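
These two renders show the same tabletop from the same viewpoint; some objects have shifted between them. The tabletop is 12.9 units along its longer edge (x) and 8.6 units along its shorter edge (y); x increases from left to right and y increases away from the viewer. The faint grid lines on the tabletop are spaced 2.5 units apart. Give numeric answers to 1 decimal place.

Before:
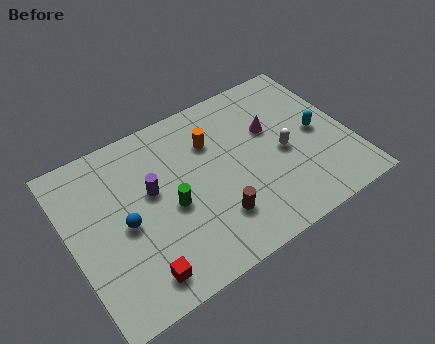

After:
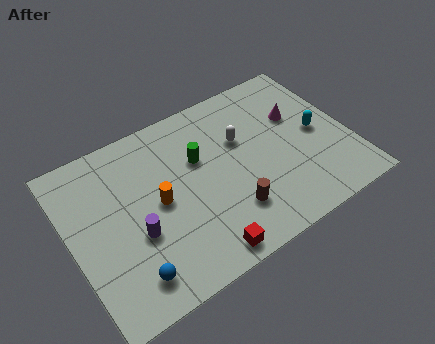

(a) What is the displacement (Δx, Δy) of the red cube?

(2.8, -0.4)

From the two frames, the red cube sits at roughly (2.6, 1.3) before and (5.4, 0.9) after.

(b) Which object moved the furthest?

the orange cylinder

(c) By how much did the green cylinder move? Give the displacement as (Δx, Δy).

(1.6, 1.7)

From the two frames, the green cylinder sits at roughly (4.5, 3.8) before and (6.1, 5.5) after.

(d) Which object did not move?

the cyan capsule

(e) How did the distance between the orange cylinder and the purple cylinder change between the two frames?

-1.6

The distance was about 3.2 in the first image and 1.6 in the second, so they moved 1.6 units closer together.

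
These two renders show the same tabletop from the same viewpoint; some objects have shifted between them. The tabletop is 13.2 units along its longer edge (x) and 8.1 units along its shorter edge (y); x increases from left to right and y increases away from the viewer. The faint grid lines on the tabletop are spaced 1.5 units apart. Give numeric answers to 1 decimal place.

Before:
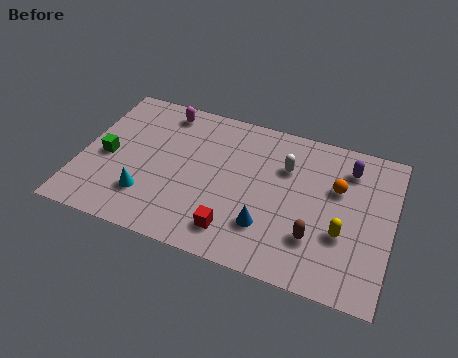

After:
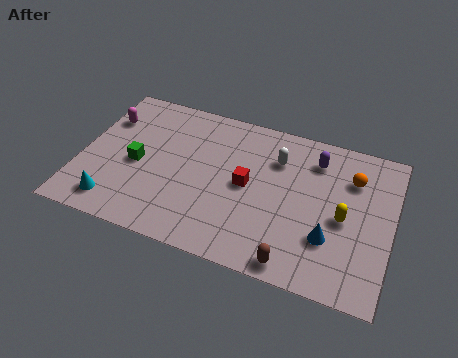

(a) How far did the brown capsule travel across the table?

1.7

From (10.1, 2.3) to (9.4, 0.8), the brown capsule covered √(0.7² + 1.5²) ≈ 1.7 units.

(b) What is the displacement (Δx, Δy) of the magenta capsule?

(-2.4, -1.2)

The magenta capsule started near (3.2, 7.0) and ended near (0.8, 5.8).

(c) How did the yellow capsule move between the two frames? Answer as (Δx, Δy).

(0.0, 0.8)

The yellow capsule started near (11.2, 2.9) and ended near (11.2, 3.7).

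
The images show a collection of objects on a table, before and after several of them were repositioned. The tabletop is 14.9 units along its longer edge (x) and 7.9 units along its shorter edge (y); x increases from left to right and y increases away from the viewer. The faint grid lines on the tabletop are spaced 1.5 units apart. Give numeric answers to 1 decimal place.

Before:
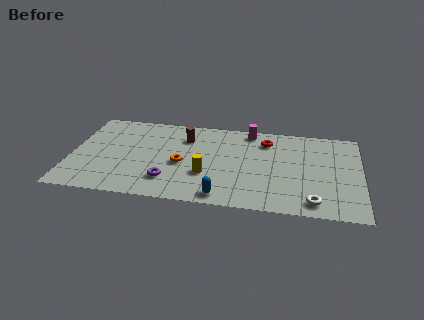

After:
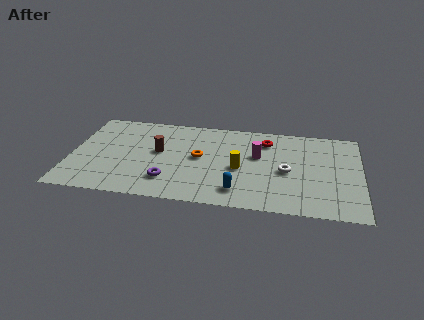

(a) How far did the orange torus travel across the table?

1.1

The orange torus was near (5.7, 3.5) before and (6.6, 4.2) after, so it travelled √(0.9² + 0.7²) ≈ 1.1 units.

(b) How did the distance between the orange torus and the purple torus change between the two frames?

+1.0

Before: roughly 1.7 units apart; after: 2.7. That's 1.0 units further apart.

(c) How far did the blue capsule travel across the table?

1.0

From (7.9, 0.9) to (8.7, 1.5), the blue capsule covered √(0.8² + 0.6²) ≈ 1.0 units.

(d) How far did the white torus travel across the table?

2.9

The white torus moved from about (12.5, 1.1) to (11.1, 3.6), a distance of √(1.4² + 2.5²) ≈ 2.9.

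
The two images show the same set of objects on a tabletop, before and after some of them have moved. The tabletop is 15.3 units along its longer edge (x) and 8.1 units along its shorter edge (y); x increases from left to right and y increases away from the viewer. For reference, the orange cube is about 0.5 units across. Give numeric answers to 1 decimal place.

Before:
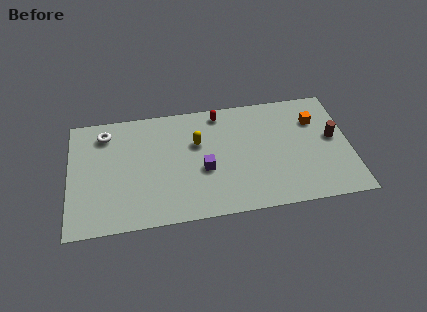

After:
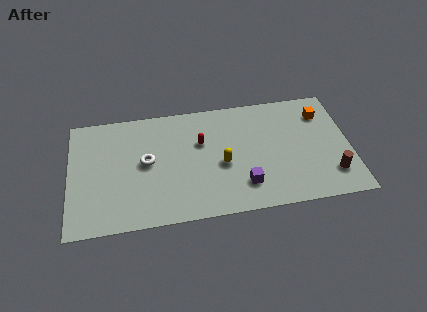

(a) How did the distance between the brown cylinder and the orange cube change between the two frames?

+2.6

The distance was about 1.7 in the first image and 4.3 in the second, so they moved 2.6 units further apart.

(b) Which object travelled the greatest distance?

the white torus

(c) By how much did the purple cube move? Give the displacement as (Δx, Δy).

(2.1, -1.4)

The purple cube was at about (7.3, 3.3) and moved to about (9.4, 1.9).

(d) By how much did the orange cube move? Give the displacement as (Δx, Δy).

(0.4, 0.4)

The orange cube was at about (13.5, 5.8) and moved to about (13.9, 6.2).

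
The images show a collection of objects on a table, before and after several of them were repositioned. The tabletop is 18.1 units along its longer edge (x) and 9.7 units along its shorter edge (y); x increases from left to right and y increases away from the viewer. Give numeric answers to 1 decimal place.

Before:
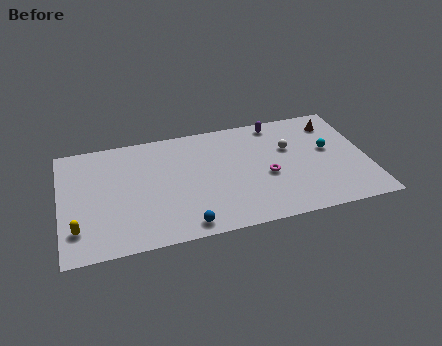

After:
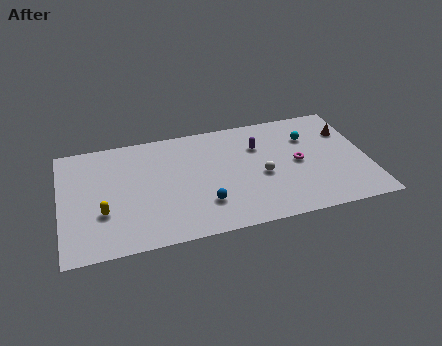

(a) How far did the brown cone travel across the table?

1.1

From (16.4, 7.8) to (17.1, 6.9), the brown cone covered √(0.7² + 0.9²) ≈ 1.1 units.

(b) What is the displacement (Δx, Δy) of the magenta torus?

(1.9, 0.7)

The magenta torus started near (12.1, 4.1) and ended near (14.0, 4.8).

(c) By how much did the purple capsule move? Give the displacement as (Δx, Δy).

(-1.2, -1.8)

The purple capsule started near (13.0, 8.6) and ended near (11.8, 6.8).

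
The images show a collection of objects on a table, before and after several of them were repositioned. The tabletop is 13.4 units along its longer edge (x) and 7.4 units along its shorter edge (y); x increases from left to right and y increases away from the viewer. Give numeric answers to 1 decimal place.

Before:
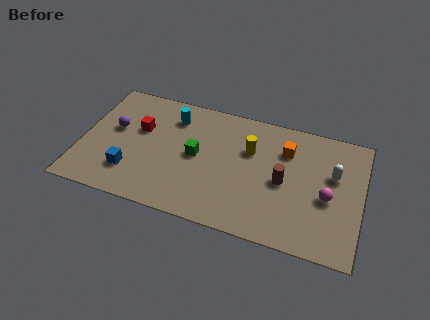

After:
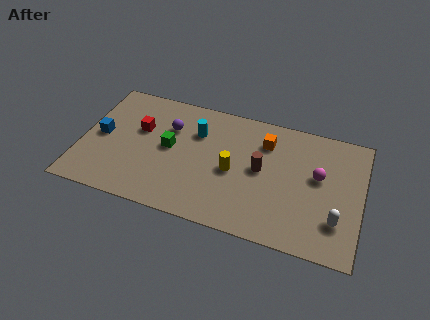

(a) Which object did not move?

the red cube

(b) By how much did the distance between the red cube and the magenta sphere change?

-0.6

They were about 9.2 units apart before and 8.6 after — 0.6 units closer together.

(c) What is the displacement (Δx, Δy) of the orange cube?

(-1.0, 0.2)

From the two frames, the orange cube sits at roughly (9.7, 5.4) before and (8.7, 5.6) after.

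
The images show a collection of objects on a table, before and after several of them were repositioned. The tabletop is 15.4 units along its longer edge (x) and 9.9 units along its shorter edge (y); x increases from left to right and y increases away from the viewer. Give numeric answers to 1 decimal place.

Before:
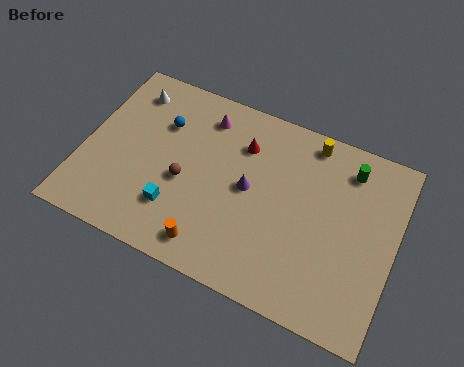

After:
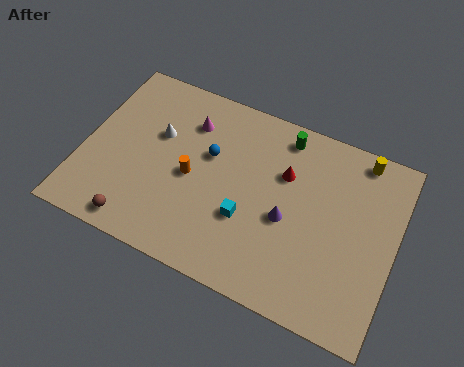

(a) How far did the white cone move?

2.5

The white cone was near (1.8, 8.1) before and (3.5, 6.2) after, so it travelled √(1.7² + 1.9²) ≈ 2.5 units.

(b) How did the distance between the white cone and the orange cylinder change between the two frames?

-5.9

The distance was about 8.4 in the first image and 2.5 in the second, so they moved 5.9 units closer together.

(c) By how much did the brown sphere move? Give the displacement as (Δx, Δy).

(-1.9, -3.1)

From the two frames, the brown sphere sits at roughly (5.1, 4.2) before and (3.2, 1.1) after.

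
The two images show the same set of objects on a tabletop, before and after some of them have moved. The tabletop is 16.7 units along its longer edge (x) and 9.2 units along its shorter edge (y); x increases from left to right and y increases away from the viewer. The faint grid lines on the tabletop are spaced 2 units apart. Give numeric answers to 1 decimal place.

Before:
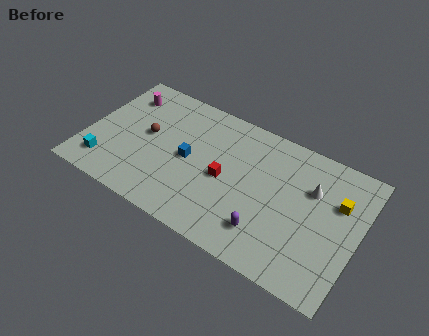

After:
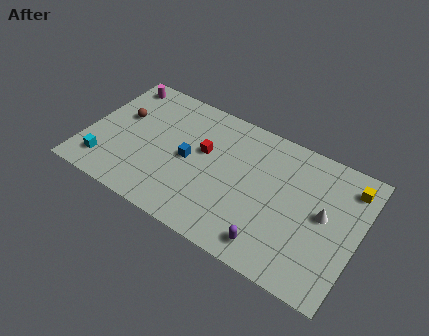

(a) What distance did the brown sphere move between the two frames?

1.8

The brown sphere moved from about (3.6, 5.0) to (1.9, 5.6), a distance of √(1.7² + 0.6²) ≈ 1.8.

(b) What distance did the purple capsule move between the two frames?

0.8

The purple capsule moved from about (11.5, 2.1) to (11.9, 1.4), a distance of √(0.4² + 0.7²) ≈ 0.8.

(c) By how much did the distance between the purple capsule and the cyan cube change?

+0.4

The distance was about 10.0 in the first image and 10.4 in the second, so they moved 0.4 units further apart.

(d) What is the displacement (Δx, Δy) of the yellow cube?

(0.5, 1.4)

From the two frames, the yellow cube sits at roughly (15.3, 6.1) before and (15.8, 7.5) after.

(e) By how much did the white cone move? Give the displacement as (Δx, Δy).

(0.9, -1.3)

The white cone started near (13.7, 6.2) and ended near (14.6, 4.9).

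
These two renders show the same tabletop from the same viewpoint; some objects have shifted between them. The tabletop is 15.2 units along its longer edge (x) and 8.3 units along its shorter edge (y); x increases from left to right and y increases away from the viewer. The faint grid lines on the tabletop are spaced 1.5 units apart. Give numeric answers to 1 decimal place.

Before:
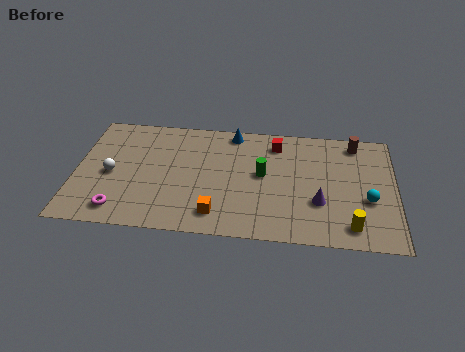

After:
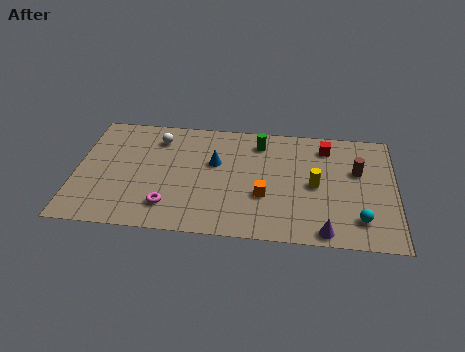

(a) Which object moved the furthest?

the white sphere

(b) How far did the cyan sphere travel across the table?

1.5

The cyan sphere was near (13.9, 3.2) before and (13.5, 1.8) after, so it travelled √(0.4² + 1.4²) ≈ 1.5 units.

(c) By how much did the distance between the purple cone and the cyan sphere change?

-0.4

They were about 2.3 units apart before and 1.9 after — 0.4 units closer together.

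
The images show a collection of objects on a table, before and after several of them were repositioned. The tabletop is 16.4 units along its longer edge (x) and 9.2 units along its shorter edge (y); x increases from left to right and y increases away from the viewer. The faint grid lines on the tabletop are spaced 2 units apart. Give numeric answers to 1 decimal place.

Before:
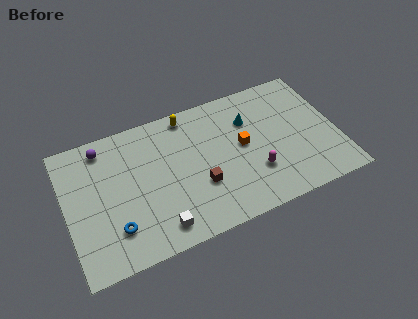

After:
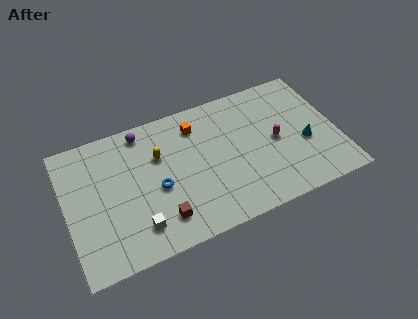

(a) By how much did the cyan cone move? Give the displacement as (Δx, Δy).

(3.1, -2.8)

The cyan cone started near (11.3, 6.5) and ended near (14.4, 3.7).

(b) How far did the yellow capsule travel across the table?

2.9

The yellow capsule was near (7.7, 8.2) before and (5.7, 6.1) after, so it travelled √(2.0² + 2.1²) ≈ 2.9 units.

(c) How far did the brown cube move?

2.8

From (7.9, 3.2) to (5.4, 1.9), the brown cube covered √(2.5² + 1.3²) ≈ 2.8 units.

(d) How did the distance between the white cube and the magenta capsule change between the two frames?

+2.9

The distance was about 6.2 in the first image and 9.1 in the second, so they moved 2.9 units further apart.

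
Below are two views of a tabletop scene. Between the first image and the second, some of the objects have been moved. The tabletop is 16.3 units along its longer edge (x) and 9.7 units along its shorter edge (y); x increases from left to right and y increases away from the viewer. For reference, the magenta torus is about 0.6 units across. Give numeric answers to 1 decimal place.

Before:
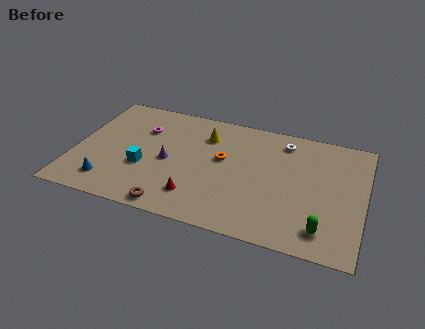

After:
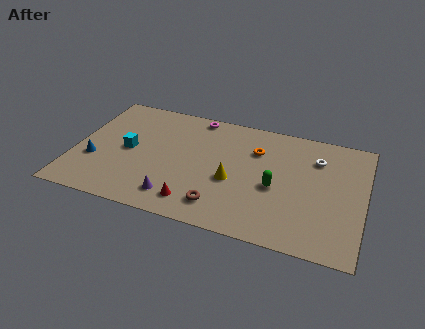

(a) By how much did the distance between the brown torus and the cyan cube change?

+3.0

They were about 3.3 units apart before and 6.3 after — 3.0 units further apart.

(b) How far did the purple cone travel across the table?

2.9

The purple cone moved from about (5.3, 4.5) to (6.0, 1.7), a distance of √(0.7² + 2.8²) ≈ 2.9.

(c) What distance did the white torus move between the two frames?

2.1

The white torus was near (11.6, 8.1) before and (13.5, 7.2) after, so it travelled √(1.9² + 0.9²) ≈ 2.1 units.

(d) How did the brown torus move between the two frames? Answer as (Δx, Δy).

(2.6, 0.9)

The brown torus was at about (5.9, 0.9) and moved to about (8.5, 1.8).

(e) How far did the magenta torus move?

3.5

From (3.6, 6.8) to (6.5, 8.8), the magenta torus covered √(2.9² + 2.0²) ≈ 3.5 units.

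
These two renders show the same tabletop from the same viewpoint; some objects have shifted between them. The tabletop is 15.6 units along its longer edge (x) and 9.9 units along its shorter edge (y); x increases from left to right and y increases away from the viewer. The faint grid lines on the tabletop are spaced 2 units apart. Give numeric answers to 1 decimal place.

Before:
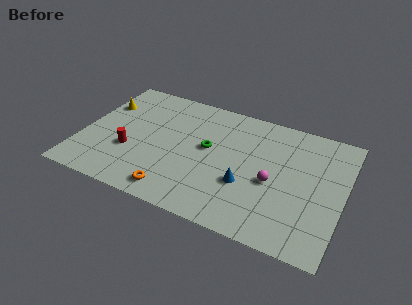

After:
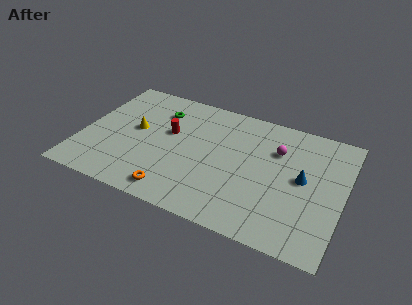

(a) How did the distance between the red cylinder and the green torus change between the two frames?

-3.1

Before: roughly 4.9 units apart; after: 1.8. That's 3.1 units closer together.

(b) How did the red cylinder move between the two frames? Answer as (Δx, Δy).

(2.1, 2.4)

From the two frames, the red cylinder sits at roughly (3.0, 3.5) before and (5.1, 5.9) after.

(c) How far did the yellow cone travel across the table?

2.7

The yellow cone was near (0.9, 6.9) before and (3.1, 5.4) after, so it travelled √(2.2² + 1.5²) ≈ 2.7 units.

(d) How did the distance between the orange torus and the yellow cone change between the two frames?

-2.6

They were about 7.6 units apart before and 5.0 after — 2.6 units closer together.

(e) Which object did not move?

the orange torus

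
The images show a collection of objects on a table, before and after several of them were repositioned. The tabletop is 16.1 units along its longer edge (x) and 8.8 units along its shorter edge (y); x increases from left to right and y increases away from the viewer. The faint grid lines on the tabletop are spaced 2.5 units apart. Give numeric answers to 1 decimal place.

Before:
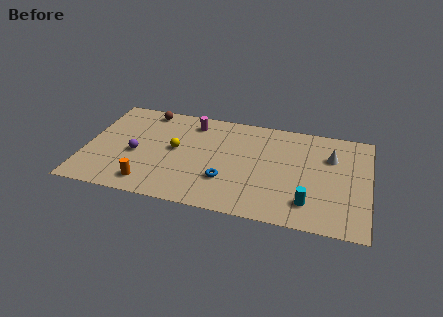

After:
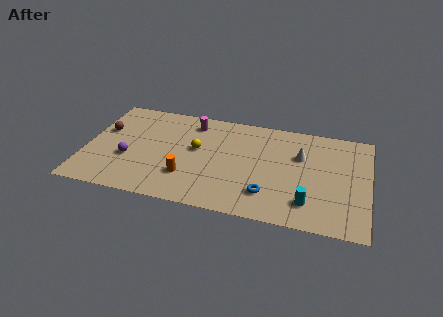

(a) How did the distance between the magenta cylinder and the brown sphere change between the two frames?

+2.6

The distance was about 2.7 in the first image and 5.3 in the second, so they moved 2.6 units further apart.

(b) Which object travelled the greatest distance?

the brown sphere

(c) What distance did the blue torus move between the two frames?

2.5

The blue torus was near (8.1, 2.7) before and (10.5, 2.1) after, so it travelled √(2.4² + 0.6²) ≈ 2.5 units.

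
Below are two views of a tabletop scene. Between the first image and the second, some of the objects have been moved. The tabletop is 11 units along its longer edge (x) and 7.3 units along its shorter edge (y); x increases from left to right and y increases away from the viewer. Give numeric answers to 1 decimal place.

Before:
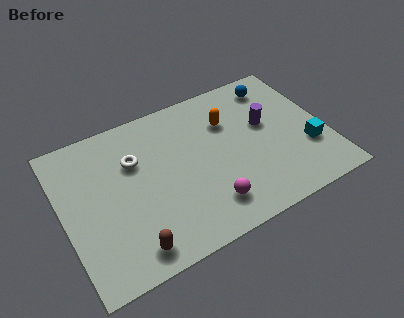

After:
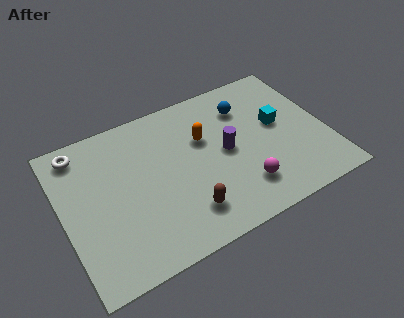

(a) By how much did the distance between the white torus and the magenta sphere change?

+3.4

Before: roughly 4.3 units apart; after: 7.7. That's 3.4 units further apart.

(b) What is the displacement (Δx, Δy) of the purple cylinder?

(-1.8, -0.6)

The purple cylinder started near (8.6, 4.3) and ended near (6.8, 3.7).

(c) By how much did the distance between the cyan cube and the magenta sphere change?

-1.4

The distance was about 4.5 in the first image and 3.1 in the second, so they moved 1.4 units closer together.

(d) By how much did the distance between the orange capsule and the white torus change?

+1.2

Before: roughly 4.0 units apart; after: 5.2. That's 1.2 units further apart.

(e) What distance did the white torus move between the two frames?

2.5

The white torus was near (3.1, 4.9) before and (1.0, 6.3) after, so it travelled √(2.1² + 1.4²) ≈ 2.5 units.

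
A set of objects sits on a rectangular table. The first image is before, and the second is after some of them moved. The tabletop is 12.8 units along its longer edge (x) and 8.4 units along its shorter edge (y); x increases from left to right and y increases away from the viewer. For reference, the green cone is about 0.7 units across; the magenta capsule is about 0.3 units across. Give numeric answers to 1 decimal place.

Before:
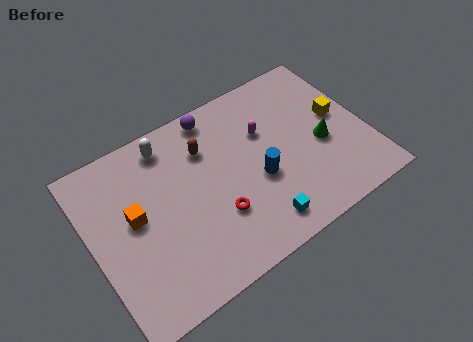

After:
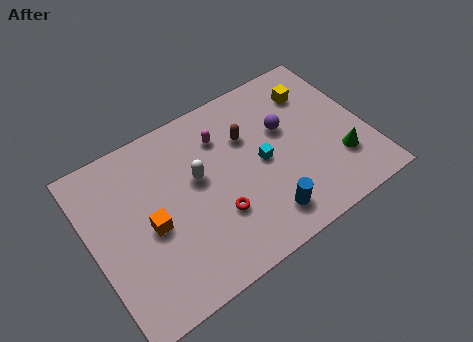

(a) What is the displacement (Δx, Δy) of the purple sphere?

(2.9, -2.3)

From the two frames, the purple sphere sits at roughly (6.3, 7.5) before and (9.2, 5.2) after.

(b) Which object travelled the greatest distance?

the purple sphere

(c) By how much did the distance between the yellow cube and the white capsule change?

-2.1

They were about 8.1 units apart before and 6.0 after — 2.1 units closer together.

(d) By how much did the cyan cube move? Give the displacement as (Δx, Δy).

(0.7, 2.8)

From the two frames, the cyan cube sits at roughly (7.2, 1.3) before and (7.9, 4.1) after.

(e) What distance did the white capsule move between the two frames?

2.5

From (4.0, 7.2) to (5.0, 4.9), the white capsule covered √(1.0² + 2.3²) ≈ 2.5 units.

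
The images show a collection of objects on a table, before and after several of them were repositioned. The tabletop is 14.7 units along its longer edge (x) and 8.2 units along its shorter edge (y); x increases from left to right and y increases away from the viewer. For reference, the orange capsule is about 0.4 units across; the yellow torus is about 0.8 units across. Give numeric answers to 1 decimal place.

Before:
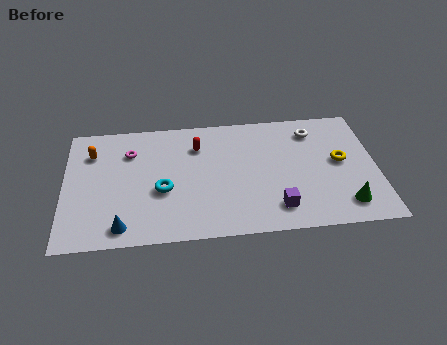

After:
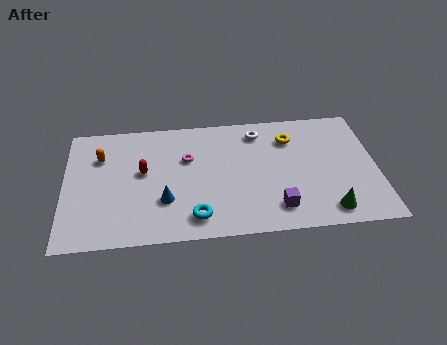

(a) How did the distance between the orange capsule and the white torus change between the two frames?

-2.9

Before: roughly 10.5 units apart; after: 7.6. That's 2.9 units closer together.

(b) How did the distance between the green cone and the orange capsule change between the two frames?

-1.1

Before: roughly 12.7 units apart; after: 11.6. That's 1.1 units closer together.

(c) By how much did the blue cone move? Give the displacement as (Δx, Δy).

(2.0, 1.5)

The blue cone was at about (2.7, 1.1) and moved to about (4.7, 2.6).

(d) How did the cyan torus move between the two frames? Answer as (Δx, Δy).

(1.5, -1.9)

The cyan torus started near (4.6, 3.3) and ended near (6.1, 1.4).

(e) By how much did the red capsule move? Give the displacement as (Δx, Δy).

(-2.6, -1.5)

The red capsule was at about (6.3, 6.1) and moved to about (3.7, 4.6).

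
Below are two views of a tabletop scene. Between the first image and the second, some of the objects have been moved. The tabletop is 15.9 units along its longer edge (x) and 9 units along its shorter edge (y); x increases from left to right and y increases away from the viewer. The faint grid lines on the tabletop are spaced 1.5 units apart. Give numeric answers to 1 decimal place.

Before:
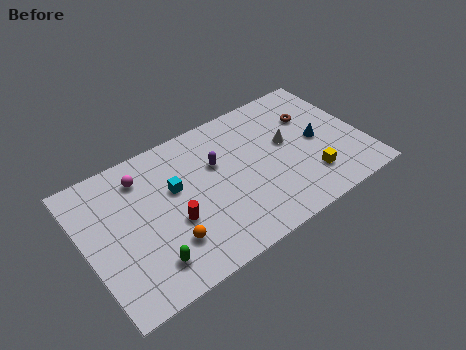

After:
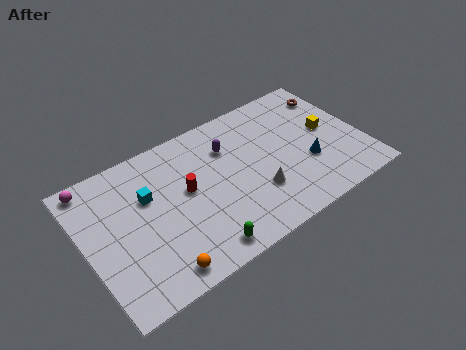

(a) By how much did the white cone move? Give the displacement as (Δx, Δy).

(-2.2, -2.3)

From the two frames, the white cone sits at roughly (11.7, 5.1) before and (9.5, 2.8) after.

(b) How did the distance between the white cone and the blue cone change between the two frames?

+1.3

They were about 1.8 units apart before and 3.1 after — 1.3 units further apart.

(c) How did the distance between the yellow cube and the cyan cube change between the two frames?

+2.4

They were about 8.0 units apart before and 10.4 after — 2.4 units further apart.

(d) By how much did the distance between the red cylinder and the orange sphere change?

+3.3

Before: roughly 1.2 units apart; after: 4.5. That's 3.3 units further apart.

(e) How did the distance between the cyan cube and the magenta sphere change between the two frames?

+1.3

The distance was about 2.3 in the first image and 3.6 in the second, so they moved 1.3 units further apart.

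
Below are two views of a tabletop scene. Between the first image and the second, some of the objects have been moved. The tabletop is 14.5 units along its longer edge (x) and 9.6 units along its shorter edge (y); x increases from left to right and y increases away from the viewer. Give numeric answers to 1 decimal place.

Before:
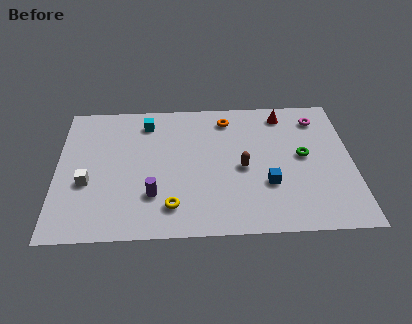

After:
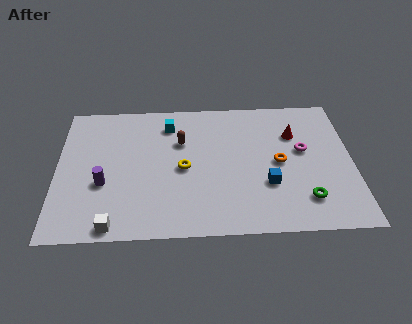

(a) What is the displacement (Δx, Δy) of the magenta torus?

(-0.8, -2.3)

The magenta torus started near (12.9, 7.8) and ended near (12.1, 5.5).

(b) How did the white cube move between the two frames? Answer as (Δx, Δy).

(1.3, -2.9)

From the two frames, the white cube sits at roughly (1.5, 3.7) before and (2.8, 0.8) after.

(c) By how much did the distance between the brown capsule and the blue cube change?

+3.6

The distance was about 1.7 in the first image and 5.3 in the second, so they moved 3.6 units further apart.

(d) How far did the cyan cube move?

1.1

From (4.4, 7.9) to (5.5, 7.7), the cyan cube covered √(1.1² + 0.2²) ≈ 1.1 units.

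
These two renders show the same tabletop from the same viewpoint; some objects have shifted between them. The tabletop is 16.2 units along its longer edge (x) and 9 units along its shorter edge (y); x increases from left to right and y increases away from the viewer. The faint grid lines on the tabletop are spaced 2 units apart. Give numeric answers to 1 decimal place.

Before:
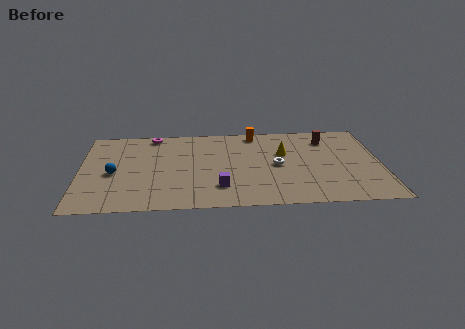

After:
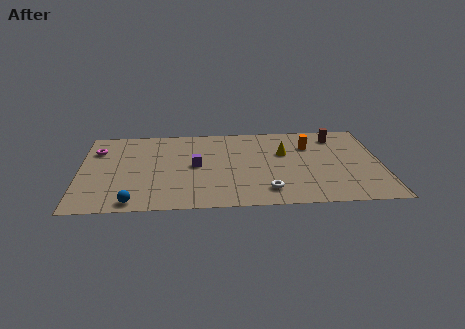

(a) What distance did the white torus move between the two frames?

2.8

From (10.6, 4.4) to (10.0, 1.7), the white torus covered √(0.6² + 2.7²) ≈ 2.8 units.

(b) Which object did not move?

the yellow cone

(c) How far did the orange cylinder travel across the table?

3.3

From (9.5, 8.0) to (12.4, 6.4), the orange cylinder covered √(2.9² + 1.6²) ≈ 3.3 units.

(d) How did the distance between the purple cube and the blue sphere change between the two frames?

-1.0

The distance was about 6.0 in the first image and 5.0 in the second, so they moved 1.0 units closer together.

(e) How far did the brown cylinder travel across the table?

0.6

From (13.4, 7.1) to (13.9, 7.4), the brown cylinder covered √(0.5² + 0.3²) ≈ 0.6 units.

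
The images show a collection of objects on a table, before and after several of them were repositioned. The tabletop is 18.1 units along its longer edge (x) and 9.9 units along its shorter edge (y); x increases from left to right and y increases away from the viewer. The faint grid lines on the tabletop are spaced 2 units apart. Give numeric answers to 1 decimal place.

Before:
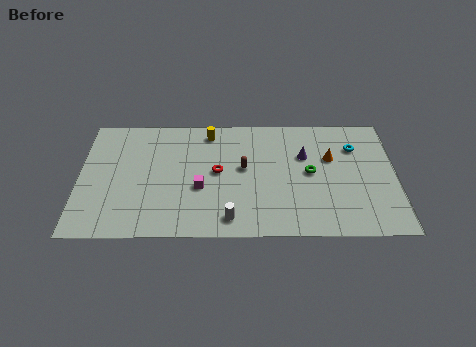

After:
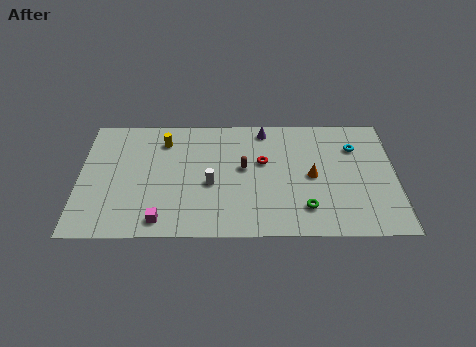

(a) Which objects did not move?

the brown capsule and the cyan torus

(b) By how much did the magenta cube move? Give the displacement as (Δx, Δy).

(-2.2, -2.6)

The magenta cube was at about (6.9, 3.9) and moved to about (4.7, 1.3).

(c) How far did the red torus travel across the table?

2.7

The red torus moved from about (7.9, 5.2) to (10.5, 6.0), a distance of √(2.6² + 0.8²) ≈ 2.7.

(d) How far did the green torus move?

2.9

From (13.2, 5.1) to (12.9, 2.2), the green torus covered √(0.3² + 2.9²) ≈ 2.9 units.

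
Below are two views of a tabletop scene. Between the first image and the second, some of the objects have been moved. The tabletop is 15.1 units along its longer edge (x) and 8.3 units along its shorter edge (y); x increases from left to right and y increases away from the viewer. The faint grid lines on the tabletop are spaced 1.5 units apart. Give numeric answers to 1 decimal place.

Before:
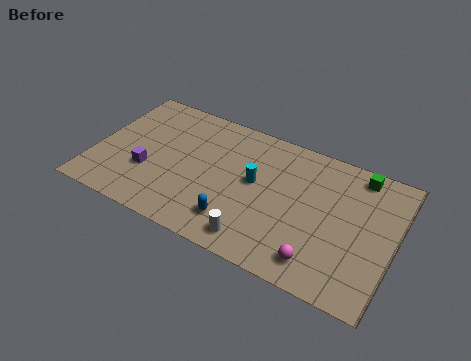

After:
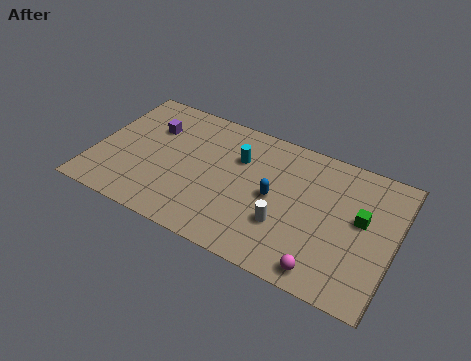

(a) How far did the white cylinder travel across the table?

1.9

From (8.6, 1.2) to (9.8, 2.7), the white cylinder covered √(1.2² + 1.5²) ≈ 1.9 units.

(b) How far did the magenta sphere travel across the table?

0.5

From (11.7, 1.4) to (12.0, 1.0), the magenta sphere covered √(0.3² + 0.4²) ≈ 0.5 units.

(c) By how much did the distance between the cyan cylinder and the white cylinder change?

+0.6

The distance was about 3.4 in the first image and 4.0 in the second, so they moved 0.6 units further apart.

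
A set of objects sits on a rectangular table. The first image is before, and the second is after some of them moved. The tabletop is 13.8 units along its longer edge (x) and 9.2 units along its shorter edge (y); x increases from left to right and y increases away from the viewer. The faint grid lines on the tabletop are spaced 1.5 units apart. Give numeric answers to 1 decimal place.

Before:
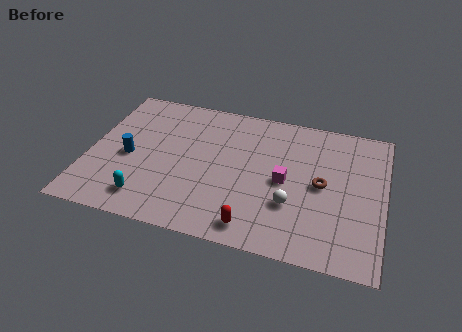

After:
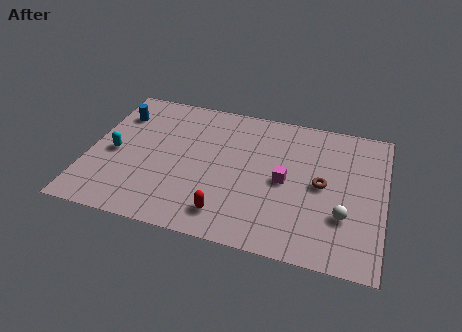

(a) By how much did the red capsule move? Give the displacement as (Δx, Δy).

(-1.3, 0.4)

The red capsule started near (8.0, 1.2) and ended near (6.7, 1.6).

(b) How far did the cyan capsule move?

3.2

From (3.0, 1.6) to (1.2, 4.2), the cyan capsule covered √(1.8² + 2.6²) ≈ 3.2 units.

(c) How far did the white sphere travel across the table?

2.4

From (9.6, 3.0) to (12.0, 2.9), the white sphere covered √(2.4² + 0.1²) ≈ 2.4 units.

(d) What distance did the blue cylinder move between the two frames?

2.9

The blue cylinder was near (1.9, 4.1) before and (1.1, 6.9) after, so it travelled √(0.8² + 2.8²) ≈ 2.9 units.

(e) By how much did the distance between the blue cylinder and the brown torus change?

+1.1

The distance was about 9.0 in the first image and 10.1 in the second, so they moved 1.1 units further apart.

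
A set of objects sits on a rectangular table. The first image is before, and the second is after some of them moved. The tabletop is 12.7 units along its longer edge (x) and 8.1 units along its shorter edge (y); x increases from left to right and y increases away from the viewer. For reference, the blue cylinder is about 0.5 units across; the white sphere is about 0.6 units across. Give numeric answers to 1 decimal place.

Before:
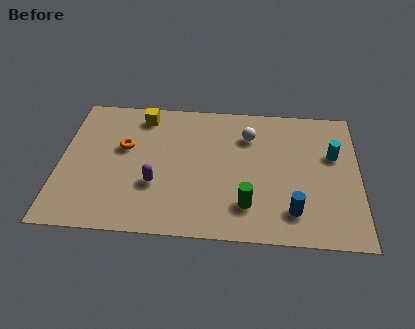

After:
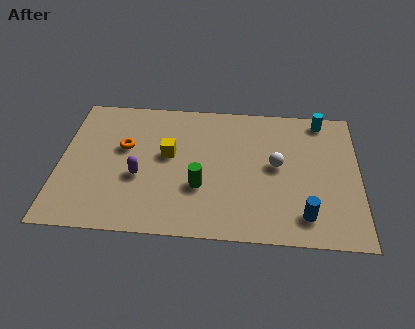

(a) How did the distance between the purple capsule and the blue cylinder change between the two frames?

+1.3

The distance was about 5.9 in the first image and 7.2 in the second, so they moved 1.3 units further apart.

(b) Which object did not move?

the orange torus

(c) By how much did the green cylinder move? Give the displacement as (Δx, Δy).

(-2.0, 0.9)

The green cylinder started near (8.0, 1.9) and ended near (6.0, 2.8).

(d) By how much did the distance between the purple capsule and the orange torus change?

-0.7

Before: roughly 2.5 units apart; after: 1.8. That's 0.7 units closer together.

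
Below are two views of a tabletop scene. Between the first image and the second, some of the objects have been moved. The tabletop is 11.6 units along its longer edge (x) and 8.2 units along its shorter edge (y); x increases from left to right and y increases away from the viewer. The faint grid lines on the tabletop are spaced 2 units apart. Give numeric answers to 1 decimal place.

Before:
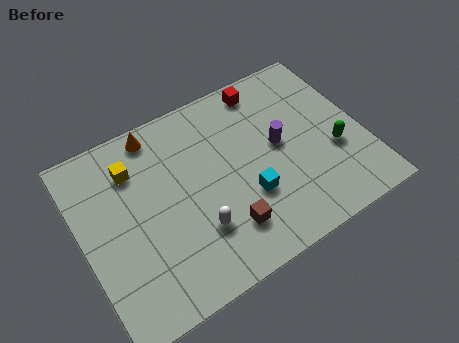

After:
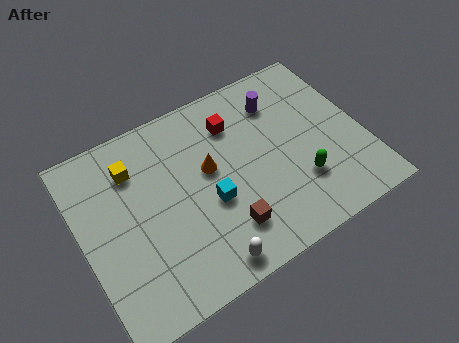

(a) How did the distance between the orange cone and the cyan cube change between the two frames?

-4.1

The distance was about 5.5 in the first image and 1.4 in the second, so they moved 4.1 units closer together.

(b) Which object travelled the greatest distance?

the orange cone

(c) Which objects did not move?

the brown cube and the yellow cube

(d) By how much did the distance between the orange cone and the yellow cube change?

+1.7

Before: roughly 1.6 units apart; after: 3.3. That's 1.7 units further apart.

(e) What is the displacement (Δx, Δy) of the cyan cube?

(-1.5, 0.5)

The cyan cube started near (6.6, 2.8) and ended near (5.1, 3.3).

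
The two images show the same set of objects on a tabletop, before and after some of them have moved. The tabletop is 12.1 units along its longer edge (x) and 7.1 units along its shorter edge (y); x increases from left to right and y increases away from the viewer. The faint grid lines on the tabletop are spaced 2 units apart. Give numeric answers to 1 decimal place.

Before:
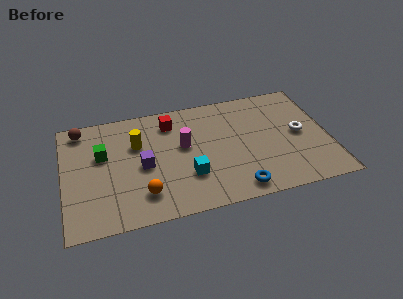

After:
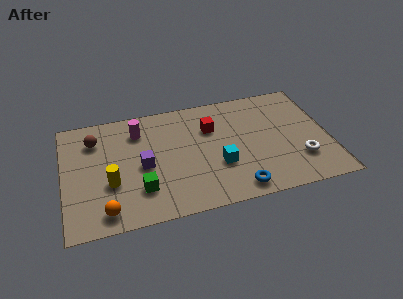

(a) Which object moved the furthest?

the green cube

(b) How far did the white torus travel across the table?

1.6

The white torus was near (10.8, 3.6) before and (10.7, 2.0) after, so it travelled √(0.1² + 1.6²) ≈ 1.6 units.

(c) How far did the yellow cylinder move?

2.5

The yellow cylinder was near (3.4, 4.7) before and (2.1, 2.6) after, so it travelled √(1.3² + 2.1²) ≈ 2.5 units.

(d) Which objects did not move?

the blue torus and the purple cube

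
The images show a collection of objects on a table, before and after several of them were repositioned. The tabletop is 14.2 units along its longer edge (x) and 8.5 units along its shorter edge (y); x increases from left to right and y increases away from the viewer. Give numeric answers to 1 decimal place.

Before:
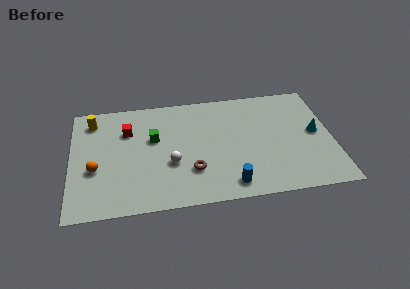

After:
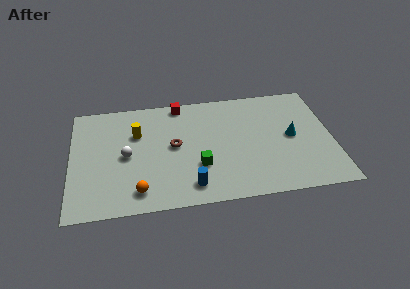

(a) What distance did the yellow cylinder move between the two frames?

2.7

From (1.2, 7.0) to (3.6, 5.7), the yellow cylinder covered √(2.4² + 1.3²) ≈ 2.7 units.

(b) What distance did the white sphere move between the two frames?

2.6

From (5.4, 3.2) to (3.0, 4.1), the white sphere covered √(2.4² + 0.9²) ≈ 2.6 units.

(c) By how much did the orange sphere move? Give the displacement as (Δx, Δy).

(2.3, -1.9)

The orange sphere started near (1.3, 3.3) and ended near (3.6, 1.4).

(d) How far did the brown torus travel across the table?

2.2

The brown torus was near (6.5, 2.5) before and (5.6, 4.5) after, so it travelled √(0.9² + 2.0²) ≈ 2.2 units.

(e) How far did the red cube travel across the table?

3.4

The red cube moved from about (3.1, 6.0) to (6.0, 7.7), a distance of √(2.9² + 1.7²) ≈ 3.4.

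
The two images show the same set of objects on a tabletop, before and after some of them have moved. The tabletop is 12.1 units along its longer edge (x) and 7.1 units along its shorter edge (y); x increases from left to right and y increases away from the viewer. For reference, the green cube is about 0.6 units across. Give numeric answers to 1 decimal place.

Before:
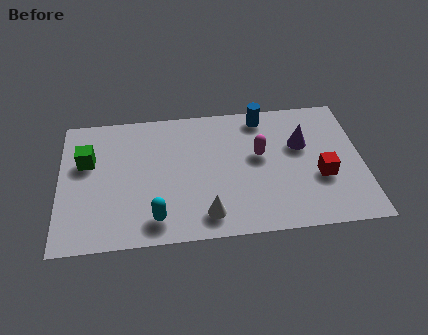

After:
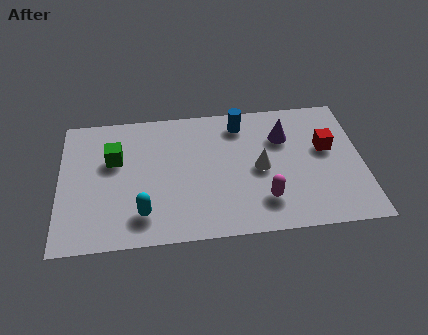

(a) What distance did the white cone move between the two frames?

3.1

The white cone was near (5.8, 1.2) before and (8.0, 3.4) after, so it travelled √(2.2² + 2.2²) ≈ 3.1 units.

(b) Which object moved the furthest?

the white cone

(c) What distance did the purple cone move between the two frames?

0.9

From (9.7, 4.5) to (9.0, 5.0), the purple cone covered √(0.7² + 0.5²) ≈ 0.9 units.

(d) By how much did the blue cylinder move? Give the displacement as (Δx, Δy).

(-0.9, -0.3)

The blue cylinder was at about (8.2, 6.2) and moved to about (7.3, 5.9).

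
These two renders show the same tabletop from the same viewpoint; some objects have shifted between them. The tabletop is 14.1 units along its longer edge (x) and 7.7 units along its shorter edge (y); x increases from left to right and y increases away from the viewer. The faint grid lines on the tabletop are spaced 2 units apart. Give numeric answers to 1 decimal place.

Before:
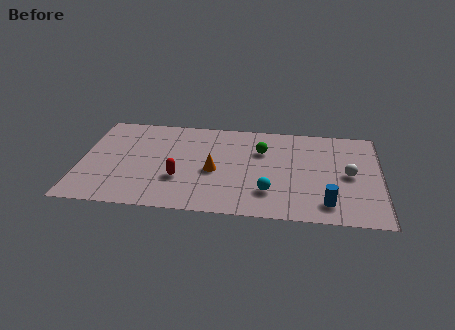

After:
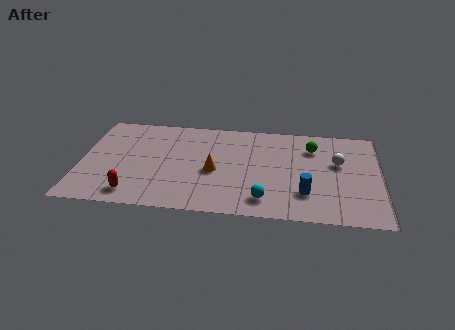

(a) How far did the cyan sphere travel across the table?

0.6

The cyan sphere moved from about (8.9, 2.0) to (8.7, 1.4), a distance of √(0.2² + 0.6²) ≈ 0.6.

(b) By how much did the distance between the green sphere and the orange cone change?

+2.3

They were about 2.9 units apart before and 5.2 after — 2.3 units further apart.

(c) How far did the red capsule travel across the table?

2.5

The red capsule was near (4.7, 2.6) before and (2.6, 1.2) after, so it travelled √(2.1² + 1.4²) ≈ 2.5 units.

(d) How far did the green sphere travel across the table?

2.5

From (8.5, 5.3) to (10.9, 5.8), the green sphere covered √(2.4² + 0.5²) ≈ 2.5 units.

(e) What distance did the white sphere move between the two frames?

1.0

From (12.6, 3.8) to (12.1, 4.7), the white sphere covered √(0.5² + 0.9²) ≈ 1.0 units.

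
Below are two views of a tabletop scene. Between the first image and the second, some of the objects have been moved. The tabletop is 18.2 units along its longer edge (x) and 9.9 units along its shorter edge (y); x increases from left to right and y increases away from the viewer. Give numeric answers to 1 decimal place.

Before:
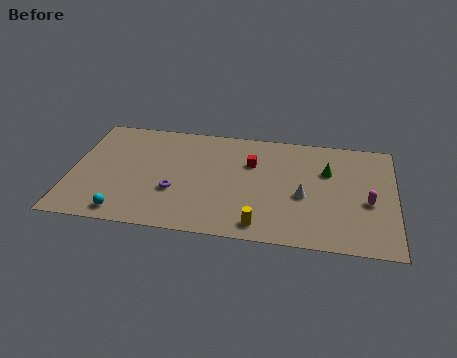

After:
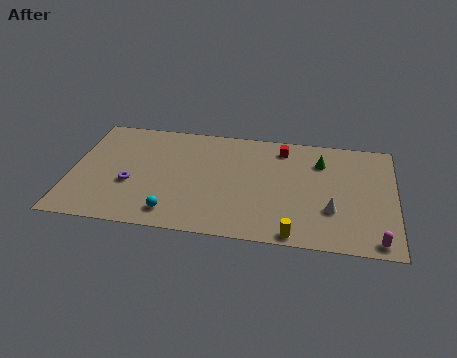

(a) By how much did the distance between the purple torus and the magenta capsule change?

+3.3

They were about 10.8 units apart before and 14.1 after — 3.3 units further apart.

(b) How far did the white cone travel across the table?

1.9

The white cone moved from about (13.1, 4.2) to (14.7, 3.2), a distance of √(1.6² + 1.0²) ≈ 1.9.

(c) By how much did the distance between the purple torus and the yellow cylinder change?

+4.4

The distance was about 5.4 in the first image and 9.8 in the second, so they moved 4.4 units further apart.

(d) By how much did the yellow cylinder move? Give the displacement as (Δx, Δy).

(1.9, -0.5)

The yellow cylinder started near (10.8, 1.3) and ended near (12.7, 0.8).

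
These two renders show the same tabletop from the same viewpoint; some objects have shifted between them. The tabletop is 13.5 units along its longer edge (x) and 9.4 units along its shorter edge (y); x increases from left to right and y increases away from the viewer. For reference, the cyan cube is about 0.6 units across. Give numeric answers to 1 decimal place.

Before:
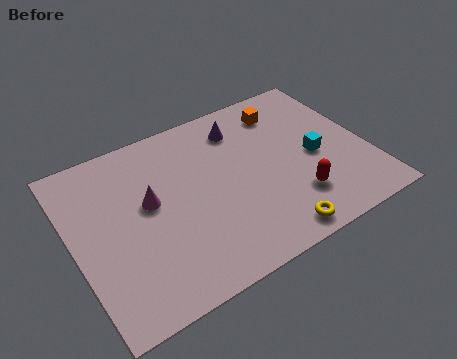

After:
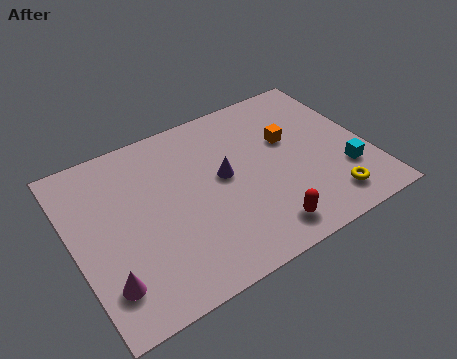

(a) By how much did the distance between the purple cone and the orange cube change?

+1.2

Before: roughly 2.1 units apart; after: 3.3. That's 1.2 units further apart.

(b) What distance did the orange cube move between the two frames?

1.8

The orange cube moved from about (10.2, 7.6) to (10.1, 5.8), a distance of √(0.1² + 1.8²) ≈ 1.8.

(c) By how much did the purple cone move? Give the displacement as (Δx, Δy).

(-1.2, -2.4)

From the two frames, the purple cone sits at roughly (8.1, 7.5) before and (6.9, 5.1) after.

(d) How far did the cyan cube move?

1.9

The cyan cube was near (11.1, 4.3) before and (12.2, 2.8) after, so it travelled √(1.1² + 1.5²) ≈ 1.9 units.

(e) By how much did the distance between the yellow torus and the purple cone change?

-1.0

Before: roughly 6.5 units apart; after: 5.5. That's 1.0 units closer together.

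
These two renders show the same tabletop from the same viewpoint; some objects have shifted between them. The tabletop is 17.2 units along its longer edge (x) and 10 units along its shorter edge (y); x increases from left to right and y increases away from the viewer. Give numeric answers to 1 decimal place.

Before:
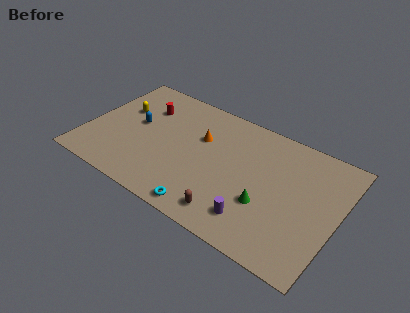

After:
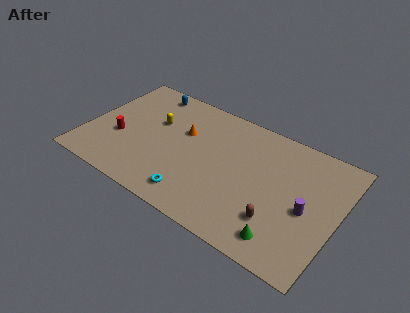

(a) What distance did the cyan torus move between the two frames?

1.1

The cyan torus was near (8.9, 1.0) before and (8.0, 1.6) after, so it travelled √(0.9² + 0.6²) ≈ 1.1 units.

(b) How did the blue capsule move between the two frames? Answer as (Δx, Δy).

(0.2, 3.3)

From the two frames, the blue capsule sits at roughly (3.2, 5.5) before and (3.4, 8.8) after.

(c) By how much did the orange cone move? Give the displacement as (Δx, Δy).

(-1.2, -0.1)

From the two frames, the orange cone sits at roughly (7.6, 6.5) before and (6.4, 6.4) after.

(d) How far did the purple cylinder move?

4.0

The purple cylinder moved from about (12.1, 2.0) to (15.2, 4.5), a distance of √(3.1² + 2.5²) ≈ 4.0.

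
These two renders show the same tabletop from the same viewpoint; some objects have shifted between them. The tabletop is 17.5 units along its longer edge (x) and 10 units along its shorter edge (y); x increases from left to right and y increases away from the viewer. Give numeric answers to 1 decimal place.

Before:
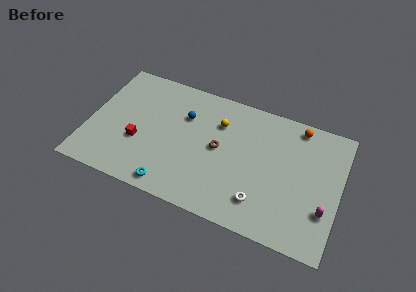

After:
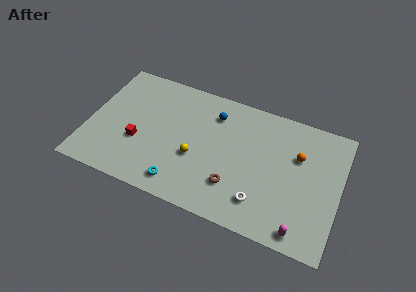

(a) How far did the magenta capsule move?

2.4

The magenta capsule moved from about (16.6, 3.1) to (15.2, 1.1), a distance of √(1.4² + 2.0²) ≈ 2.4.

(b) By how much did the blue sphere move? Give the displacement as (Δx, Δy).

(2.0, 0.9)

The blue sphere was at about (6.5, 6.9) and moved to about (8.5, 7.8).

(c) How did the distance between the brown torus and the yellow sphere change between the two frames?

+1.0

Before: roughly 2.0 units apart; after: 3.0. That's 1.0 units further apart.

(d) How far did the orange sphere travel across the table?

2.3

The orange sphere moved from about (14.3, 8.9) to (14.5, 6.6), a distance of √(0.2² + 2.3²) ≈ 2.3.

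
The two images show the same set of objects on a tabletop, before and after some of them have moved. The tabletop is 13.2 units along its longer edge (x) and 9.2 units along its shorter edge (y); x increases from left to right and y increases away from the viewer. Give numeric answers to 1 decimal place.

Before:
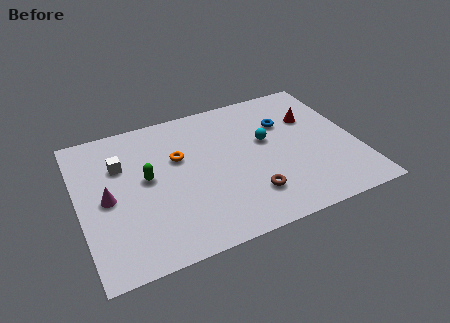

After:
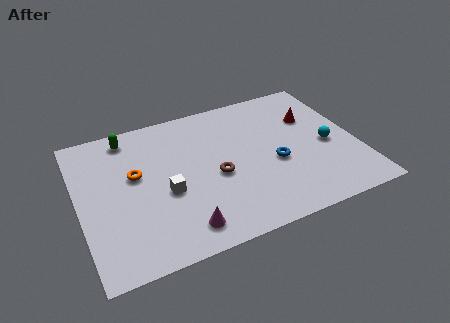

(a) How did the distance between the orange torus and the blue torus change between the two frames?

+1.5

They were about 5.2 units apart before and 6.7 after — 1.5 units further apart.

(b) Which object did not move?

the red cone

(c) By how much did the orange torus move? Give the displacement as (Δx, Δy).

(-2.1, -0.4)

From the two frames, the orange torus sits at roughly (4.8, 5.8) before and (2.7, 5.4) after.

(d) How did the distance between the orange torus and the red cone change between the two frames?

+2.1

Before: roughly 6.5 units apart; after: 8.6. That's 2.1 units further apart.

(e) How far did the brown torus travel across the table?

2.3

The brown torus was near (7.8, 2.2) before and (6.4, 4.0) after, so it travelled √(1.4² + 1.8²) ≈ 2.3 units.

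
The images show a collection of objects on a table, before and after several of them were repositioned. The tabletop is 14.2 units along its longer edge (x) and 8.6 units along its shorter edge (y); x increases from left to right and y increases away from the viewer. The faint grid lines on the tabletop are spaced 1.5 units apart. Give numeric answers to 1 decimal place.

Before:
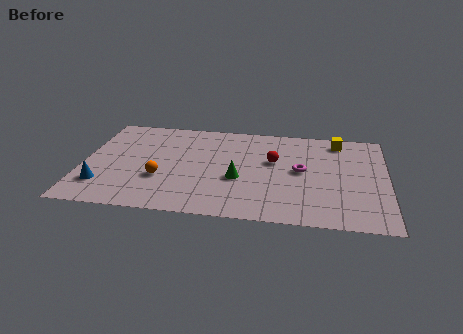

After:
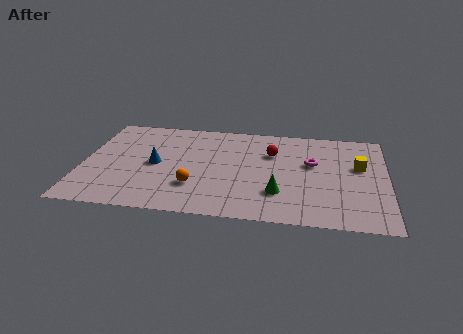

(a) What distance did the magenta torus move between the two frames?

0.9

The magenta torus was near (10.2, 4.5) before and (10.7, 5.2) after, so it travelled √(0.5² + 0.7²) ≈ 0.9 units.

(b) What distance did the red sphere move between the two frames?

0.7

The red sphere was near (8.9, 5.2) before and (8.8, 5.9) after, so it travelled √(0.1² + 0.7²) ≈ 0.7 units.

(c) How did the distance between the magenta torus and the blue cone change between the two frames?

-2.1

Before: roughly 9.5 units apart; after: 7.4. That's 2.1 units closer together.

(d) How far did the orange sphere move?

1.7

The orange sphere was near (3.7, 3.0) before and (5.3, 2.5) after, so it travelled √(1.6² + 0.5²) ≈ 1.7 units.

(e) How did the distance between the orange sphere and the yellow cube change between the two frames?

-1.2

Before: roughly 9.3 units apart; after: 8.1. That's 1.2 units closer together.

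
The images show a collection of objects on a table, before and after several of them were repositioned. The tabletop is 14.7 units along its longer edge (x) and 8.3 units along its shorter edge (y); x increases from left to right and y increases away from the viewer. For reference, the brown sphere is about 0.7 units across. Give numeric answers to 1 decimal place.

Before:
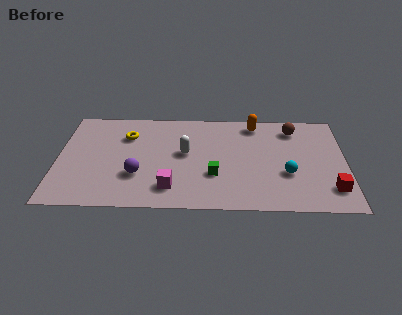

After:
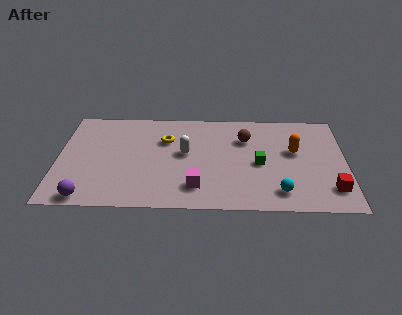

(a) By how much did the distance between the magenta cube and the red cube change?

-1.3

They were about 8.1 units apart before and 6.8 after — 1.3 units closer together.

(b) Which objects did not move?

the red cube and the white capsule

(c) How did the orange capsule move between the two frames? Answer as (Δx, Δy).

(2.0, -2.3)

From the two frames, the orange capsule sits at roughly (10.1, 7.2) before and (12.1, 4.9) after.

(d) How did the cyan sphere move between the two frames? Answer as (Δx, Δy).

(-0.4, -1.5)

The cyan sphere was at about (11.7, 3.0) and moved to about (11.3, 1.5).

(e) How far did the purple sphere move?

3.1

The purple sphere moved from about (4.1, 2.7) to (1.6, 0.8), a distance of √(2.5² + 1.9²) ≈ 3.1.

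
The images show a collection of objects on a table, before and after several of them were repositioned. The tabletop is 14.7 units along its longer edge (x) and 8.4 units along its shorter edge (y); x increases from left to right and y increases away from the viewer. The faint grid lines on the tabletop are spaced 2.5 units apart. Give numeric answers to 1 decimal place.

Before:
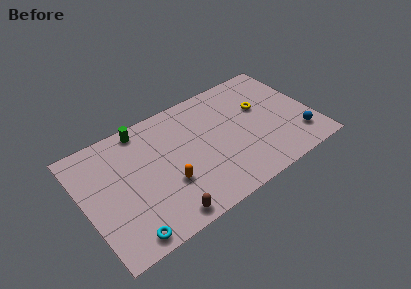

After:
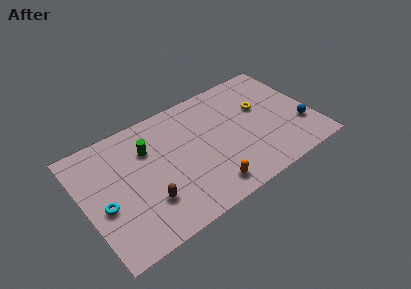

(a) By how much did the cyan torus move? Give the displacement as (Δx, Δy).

(-1.0, 2.6)

From the two frames, the cyan torus sits at roughly (2.1, 0.9) before and (1.1, 3.5) after.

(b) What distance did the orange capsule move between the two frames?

2.8

The orange capsule moved from about (5.1, 2.9) to (7.4, 1.3), a distance of √(2.3² + 1.6²) ≈ 2.8.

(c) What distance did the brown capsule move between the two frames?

1.7

The brown capsule moved from about (4.5, 0.9) to (3.7, 2.4), a distance of √(0.8² + 1.5²) ≈ 1.7.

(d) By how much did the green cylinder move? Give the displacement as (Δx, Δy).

(0.1, -1.6)

From the two frames, the green cylinder sits at roughly (4.2, 7.5) before and (4.3, 5.9) after.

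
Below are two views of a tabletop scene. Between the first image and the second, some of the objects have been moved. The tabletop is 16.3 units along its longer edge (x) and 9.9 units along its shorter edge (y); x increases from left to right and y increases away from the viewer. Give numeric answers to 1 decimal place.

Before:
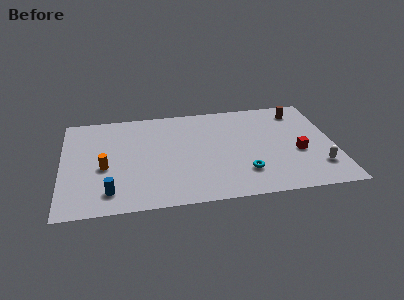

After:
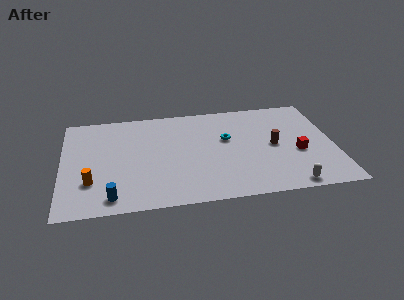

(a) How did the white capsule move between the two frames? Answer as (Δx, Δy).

(-1.8, -1.5)

The white capsule was at about (15.2, 2.4) and moved to about (13.4, 0.9).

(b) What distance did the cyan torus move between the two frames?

3.6

The cyan torus was near (10.8, 2.5) before and (9.9, 6.0) after, so it travelled √(0.9² + 3.5²) ≈ 3.6 units.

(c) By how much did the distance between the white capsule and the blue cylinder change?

-1.9

They were about 12.4 units apart before and 10.5 after — 1.9 units closer together.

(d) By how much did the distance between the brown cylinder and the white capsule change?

-1.8

Before: roughly 5.9 units apart; after: 4.1. That's 1.8 units closer together.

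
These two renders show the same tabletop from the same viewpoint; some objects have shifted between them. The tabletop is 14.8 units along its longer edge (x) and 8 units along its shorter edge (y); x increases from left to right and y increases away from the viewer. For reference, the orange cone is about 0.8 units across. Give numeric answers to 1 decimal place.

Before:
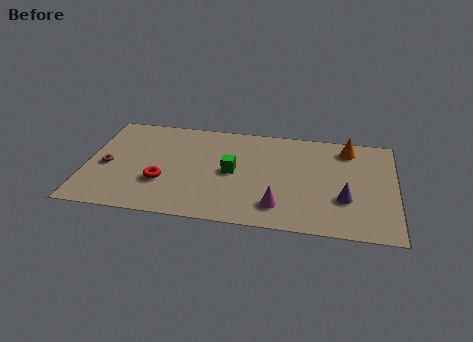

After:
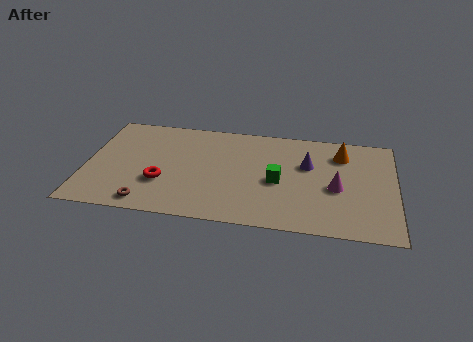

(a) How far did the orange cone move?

0.6

The orange cone moved from about (12.5, 6.7) to (12.2, 6.2), a distance of √(0.3² + 0.5²) ≈ 0.6.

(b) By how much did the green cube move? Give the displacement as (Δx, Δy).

(2.2, -0.4)

The green cube was at about (7.0, 4.0) and moved to about (9.2, 3.6).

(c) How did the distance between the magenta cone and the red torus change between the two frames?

+2.6

Before: roughly 5.7 units apart; after: 8.3. That's 2.6 units further apart.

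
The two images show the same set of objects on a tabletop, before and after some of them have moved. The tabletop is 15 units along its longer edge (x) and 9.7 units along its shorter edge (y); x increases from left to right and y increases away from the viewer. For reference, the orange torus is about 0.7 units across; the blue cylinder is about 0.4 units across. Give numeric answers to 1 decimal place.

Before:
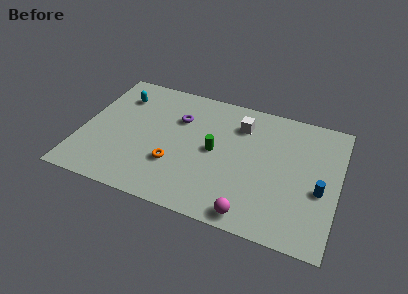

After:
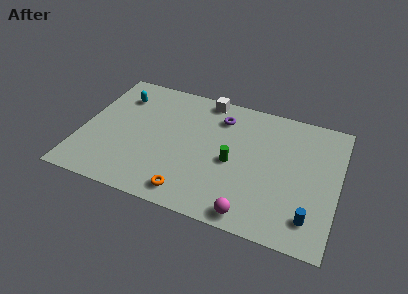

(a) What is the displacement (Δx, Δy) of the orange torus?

(1.1, -1.8)

The orange torus was at about (5.6, 3.1) and moved to about (6.7, 1.3).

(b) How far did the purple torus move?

2.6

From (5.5, 6.7) to (7.9, 7.6), the purple torus covered √(2.4² + 0.9²) ≈ 2.6 units.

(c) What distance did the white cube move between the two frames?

2.6

The white cube was near (9.1, 7.4) before and (6.9, 8.8) after, so it travelled √(2.2² + 1.4²) ≈ 2.6 units.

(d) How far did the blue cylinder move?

2.1

The blue cylinder was near (14.0, 4.0) before and (13.6, 1.9) after, so it travelled √(0.4² + 2.1²) ≈ 2.1 units.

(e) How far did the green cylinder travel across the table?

1.2

The green cylinder moved from about (7.8, 4.9) to (8.9, 4.4), a distance of √(1.1² + 0.5²) ≈ 1.2.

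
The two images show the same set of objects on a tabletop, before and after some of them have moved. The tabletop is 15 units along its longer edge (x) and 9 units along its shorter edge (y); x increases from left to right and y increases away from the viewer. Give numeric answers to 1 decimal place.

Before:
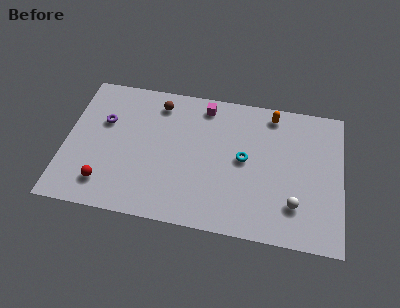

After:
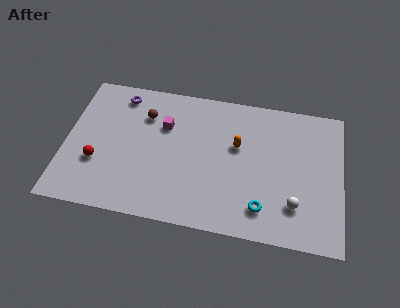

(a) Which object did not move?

the white sphere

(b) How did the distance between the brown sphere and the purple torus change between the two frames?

-1.6

Before: roughly 3.4 units apart; after: 1.8. That's 1.6 units closer together.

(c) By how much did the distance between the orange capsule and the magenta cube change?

+0.3

They were about 3.7 units apart before and 4.0 after — 0.3 units further apart.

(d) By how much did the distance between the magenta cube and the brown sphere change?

-1.3

The distance was about 2.5 in the first image and 1.2 in the second, so they moved 1.3 units closer together.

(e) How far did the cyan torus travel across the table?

3.1

The cyan torus was near (9.7, 4.7) before and (10.8, 1.8) after, so it travelled √(1.1² + 2.9²) ≈ 3.1 units.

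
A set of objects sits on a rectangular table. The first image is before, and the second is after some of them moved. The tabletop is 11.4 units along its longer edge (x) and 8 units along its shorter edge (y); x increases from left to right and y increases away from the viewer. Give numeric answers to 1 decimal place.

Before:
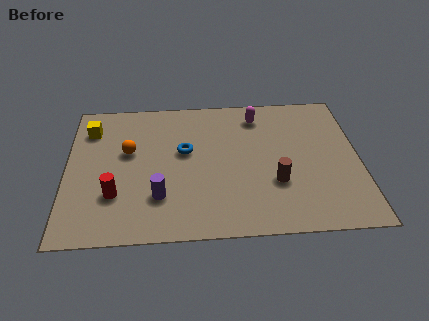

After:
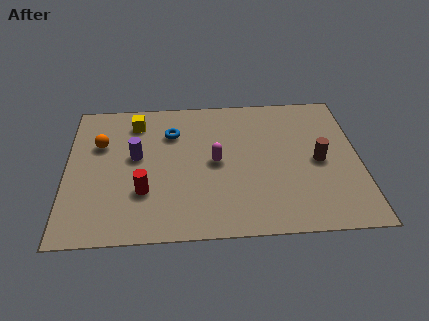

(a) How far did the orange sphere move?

1.2

The orange sphere was near (2.4, 4.8) before and (1.3, 5.3) after, so it travelled √(1.1² + 0.5²) ≈ 1.2 units.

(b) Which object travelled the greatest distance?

the magenta capsule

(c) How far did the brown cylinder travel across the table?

2.0

The brown cylinder was near (8.1, 2.7) before and (9.8, 3.8) after, so it travelled √(1.7² + 1.1²) ≈ 2.0 units.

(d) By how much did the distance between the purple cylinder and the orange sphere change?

-1.3

Before: roughly 2.9 units apart; after: 1.6. That's 1.3 units closer together.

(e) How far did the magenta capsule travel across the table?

3.1

The magenta capsule moved from about (7.5, 6.6) to (5.8, 4.0), a distance of √(1.7² + 2.6²) ≈ 3.1.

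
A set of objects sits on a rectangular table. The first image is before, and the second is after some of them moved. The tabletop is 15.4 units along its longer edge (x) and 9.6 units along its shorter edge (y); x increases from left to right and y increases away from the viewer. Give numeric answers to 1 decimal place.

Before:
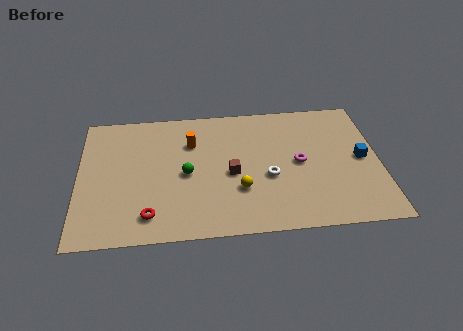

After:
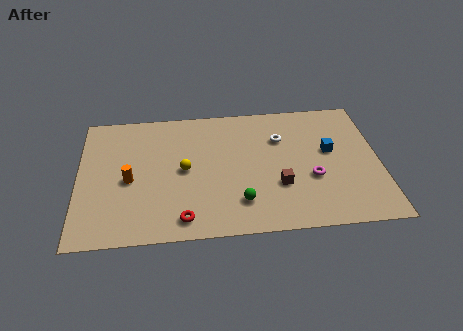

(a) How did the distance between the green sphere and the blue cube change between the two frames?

-3.3

Before: roughly 9.0 units apart; after: 5.7. That's 3.3 units closer together.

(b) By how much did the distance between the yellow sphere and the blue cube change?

+1.0

The distance was about 6.5 in the first image and 7.5 in the second, so they moved 1.0 units further apart.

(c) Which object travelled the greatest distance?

the orange cylinder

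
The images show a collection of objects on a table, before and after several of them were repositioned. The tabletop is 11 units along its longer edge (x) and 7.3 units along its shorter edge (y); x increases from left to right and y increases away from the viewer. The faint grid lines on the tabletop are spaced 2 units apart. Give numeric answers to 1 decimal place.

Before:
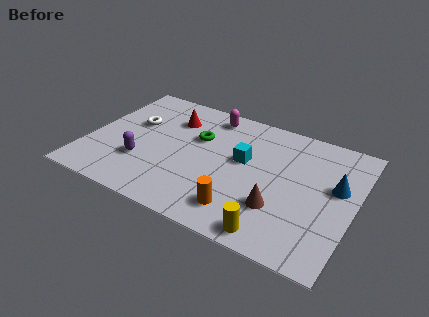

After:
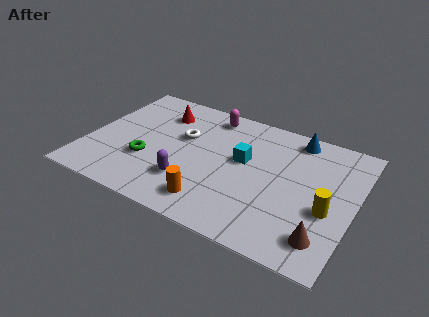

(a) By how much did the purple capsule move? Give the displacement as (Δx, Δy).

(2.0, -0.3)

From the two frames, the purple capsule sits at roughly (2.4, 2.3) before and (4.4, 2.0) after.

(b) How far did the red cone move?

0.5

From (3.2, 5.4) to (2.7, 5.6), the red cone covered √(0.5² + 0.2²) ≈ 0.5 units.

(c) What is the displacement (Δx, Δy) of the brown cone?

(1.9, -0.8)

From the two frames, the brown cone sits at roughly (8.1, 2.2) before and (10.0, 1.4) after.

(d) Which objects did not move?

the cyan cube and the magenta capsule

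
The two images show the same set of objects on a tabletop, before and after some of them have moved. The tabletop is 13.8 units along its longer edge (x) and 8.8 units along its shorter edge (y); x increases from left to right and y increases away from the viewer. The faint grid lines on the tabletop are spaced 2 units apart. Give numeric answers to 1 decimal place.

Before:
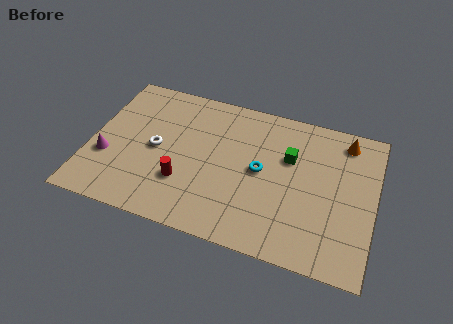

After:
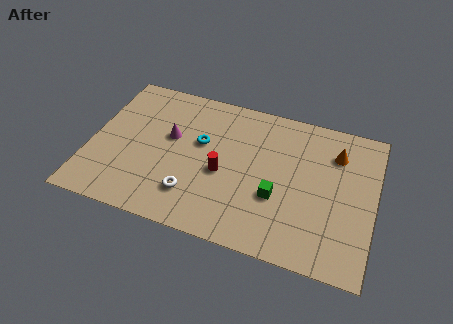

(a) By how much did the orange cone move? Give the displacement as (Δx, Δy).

(-0.4, -0.9)

From the two frames, the orange cone sits at roughly (12.2, 7.5) before and (11.8, 6.6) after.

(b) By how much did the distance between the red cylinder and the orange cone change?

-2.9

Before: roughly 8.9 units apart; after: 6.0. That's 2.9 units closer together.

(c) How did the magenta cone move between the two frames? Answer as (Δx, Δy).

(2.9, 2.1)

The magenta cone started near (0.9, 3.1) and ended near (3.8, 5.2).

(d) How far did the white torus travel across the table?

3.0

From (3.2, 4.3) to (5.2, 2.1), the white torus covered √(2.0² + 2.2²) ≈ 3.0 units.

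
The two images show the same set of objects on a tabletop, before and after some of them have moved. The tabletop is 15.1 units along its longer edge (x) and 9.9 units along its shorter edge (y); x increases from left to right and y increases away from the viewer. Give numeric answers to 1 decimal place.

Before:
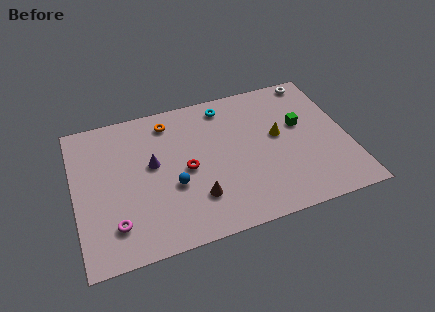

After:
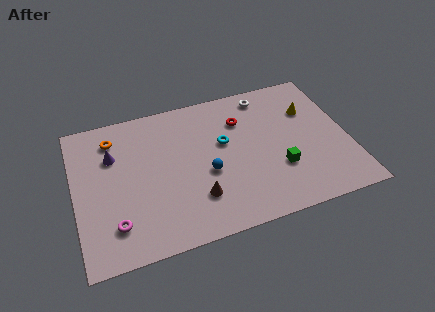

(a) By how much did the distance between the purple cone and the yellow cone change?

+4.0

The distance was about 7.0 in the first image and 11.0 in the second, so they moved 4.0 units further apart.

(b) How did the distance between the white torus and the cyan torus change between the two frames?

-1.4

They were about 5.1 units apart before and 3.7 after — 1.4 units closer together.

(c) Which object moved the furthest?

the red torus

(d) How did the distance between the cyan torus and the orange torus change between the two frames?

+3.2

Before: roughly 3.2 units apart; after: 6.4. That's 3.2 units further apart.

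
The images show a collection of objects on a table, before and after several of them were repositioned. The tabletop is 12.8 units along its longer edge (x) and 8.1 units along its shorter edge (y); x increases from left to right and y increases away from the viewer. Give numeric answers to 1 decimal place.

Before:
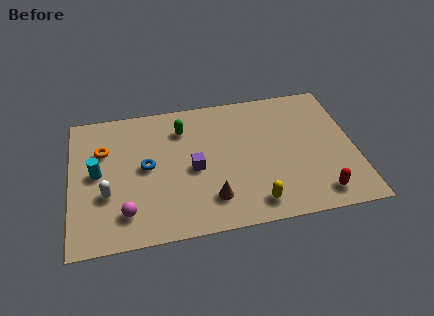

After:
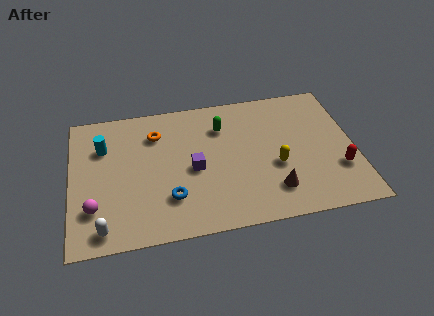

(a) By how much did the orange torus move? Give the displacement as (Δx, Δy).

(2.4, 0.6)

The orange torus started near (1.5, 5.5) and ended near (3.9, 6.1).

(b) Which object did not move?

the purple cube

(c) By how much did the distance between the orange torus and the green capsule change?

-0.7

They were about 3.7 units apart before and 3.0 after — 0.7 units closer together.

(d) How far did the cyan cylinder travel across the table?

1.5

The cyan cylinder moved from about (1.2, 4.2) to (1.5, 5.7), a distance of √(0.3² + 1.5²) ≈ 1.5.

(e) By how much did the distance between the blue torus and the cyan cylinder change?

+2.3

They were about 2.2 units apart before and 4.5 after — 2.3 units further apart.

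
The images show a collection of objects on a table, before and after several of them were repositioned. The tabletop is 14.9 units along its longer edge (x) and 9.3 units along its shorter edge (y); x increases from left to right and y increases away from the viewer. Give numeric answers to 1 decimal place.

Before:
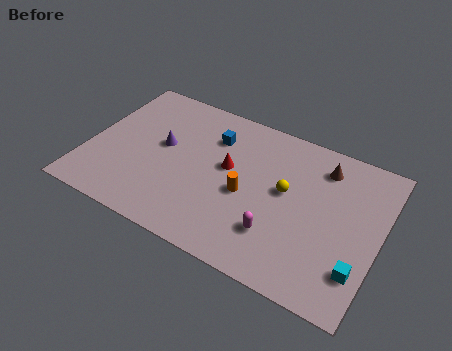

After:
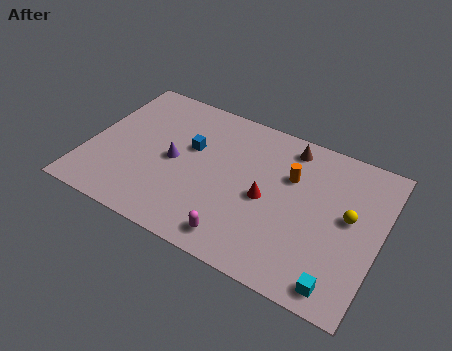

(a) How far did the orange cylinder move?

2.9

The orange cylinder moved from about (8.2, 4.1) to (10.2, 6.2), a distance of √(2.0² + 2.1²) ≈ 2.9.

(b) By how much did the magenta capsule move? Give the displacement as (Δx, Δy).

(-1.8, -1.2)

The magenta capsule started near (10.0, 2.5) and ended near (8.2, 1.3).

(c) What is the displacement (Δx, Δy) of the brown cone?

(-1.8, 0.5)

From the two frames, the brown cone sits at roughly (11.7, 7.5) before and (9.9, 8.0) after.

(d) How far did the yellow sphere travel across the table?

3.2

From (10.1, 5.2) to (13.3, 5.1), the yellow sphere covered √(3.2² + 0.1²) ≈ 3.2 units.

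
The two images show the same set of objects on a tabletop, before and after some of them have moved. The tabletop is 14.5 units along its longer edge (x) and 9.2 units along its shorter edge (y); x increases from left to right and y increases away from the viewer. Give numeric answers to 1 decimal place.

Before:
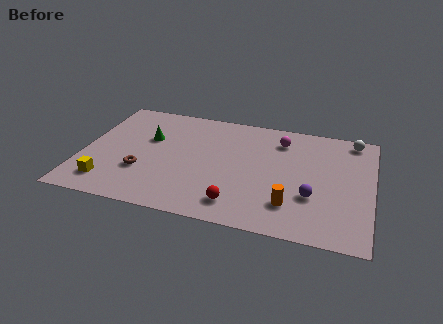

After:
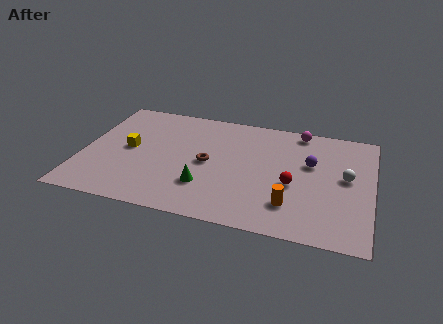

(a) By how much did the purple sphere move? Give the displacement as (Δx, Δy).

(-0.2, 2.6)

The purple sphere started near (11.6, 3.1) and ended near (11.4, 5.7).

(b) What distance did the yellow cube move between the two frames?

3.1

The yellow cube was near (1.5, 1.7) before and (2.3, 4.7) after, so it travelled √(0.8² + 3.0²) ≈ 3.1 units.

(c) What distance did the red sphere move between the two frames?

3.4

The red sphere was near (8.0, 1.6) before and (10.6, 3.8) after, so it travelled √(2.6² + 2.2²) ≈ 3.4 units.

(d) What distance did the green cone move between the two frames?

4.5

From (3.2, 5.8) to (6.3, 2.6), the green cone covered √(3.1² + 3.2²) ≈ 4.5 units.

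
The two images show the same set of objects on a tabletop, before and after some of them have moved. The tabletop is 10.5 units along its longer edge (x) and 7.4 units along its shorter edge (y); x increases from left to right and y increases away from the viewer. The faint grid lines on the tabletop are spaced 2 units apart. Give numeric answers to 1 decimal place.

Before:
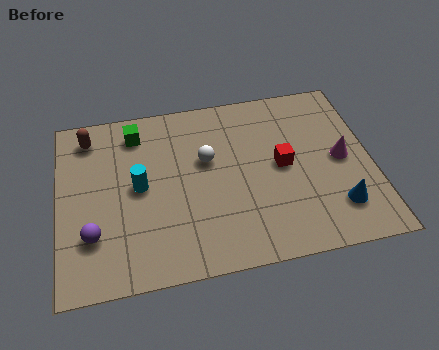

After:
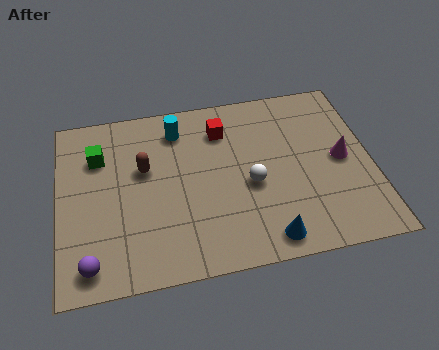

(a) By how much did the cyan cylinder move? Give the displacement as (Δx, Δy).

(1.4, 2.2)

From the two frames, the cyan cylinder sits at roughly (2.7, 3.8) before and (4.1, 6.0) after.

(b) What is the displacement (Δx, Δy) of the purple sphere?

(-0.1, -1.1)

The purple sphere started near (1.1, 2.1) and ended near (1.0, 1.0).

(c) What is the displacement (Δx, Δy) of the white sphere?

(1.4, -1.3)

The white sphere was at about (5.0, 4.5) and moved to about (6.4, 3.2).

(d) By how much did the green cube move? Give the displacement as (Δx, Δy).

(-1.3, -0.8)

The green cube started near (2.7, 6.1) and ended near (1.4, 5.3).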